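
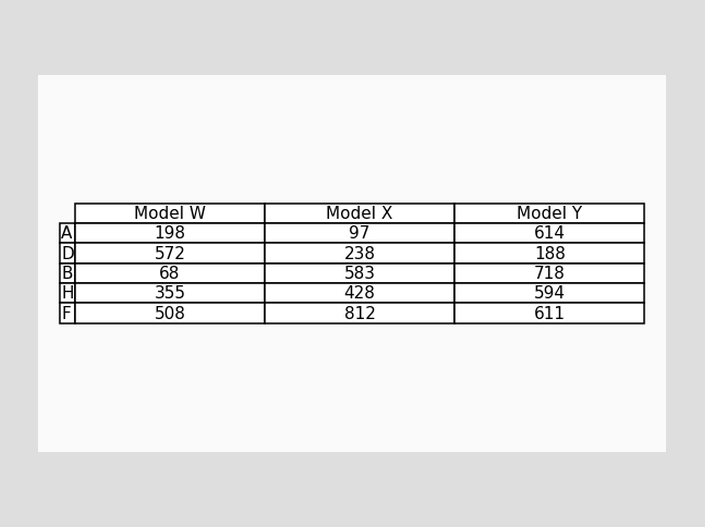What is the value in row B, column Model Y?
The (B, Model Y) cell reads 718.

718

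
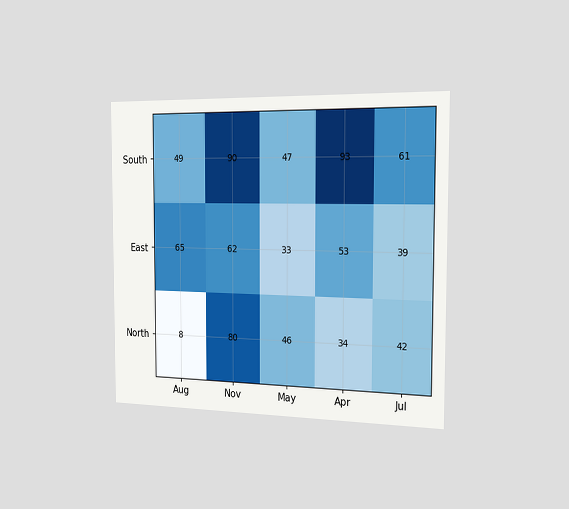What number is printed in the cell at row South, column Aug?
The chart is viewed slightly from the right. The (South, Aug) cell reads 49.

49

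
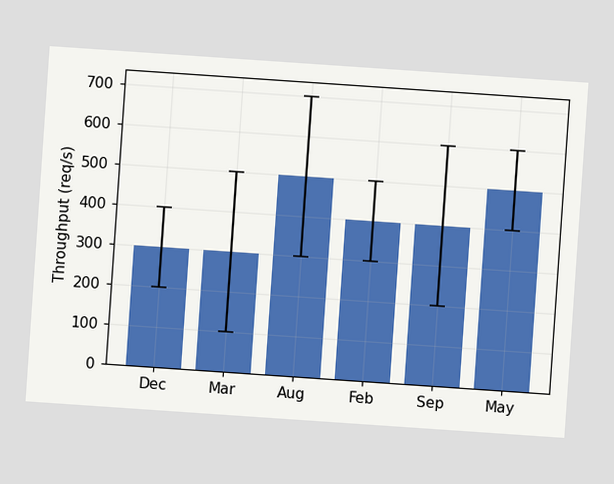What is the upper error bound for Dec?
400req/s

The chart is tilted about 4° clockwise. The Dec bar's upper whisker reaches 400req/s.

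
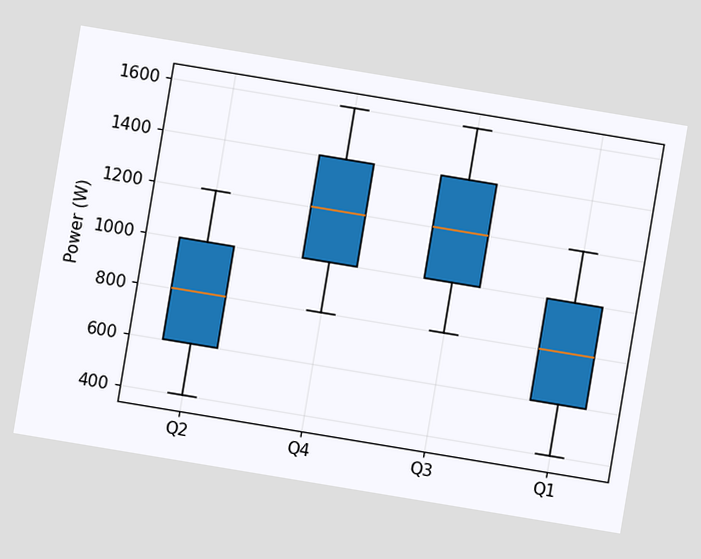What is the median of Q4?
The chart is tilted about 9° clockwise. The median line in the Q4 box sits at 1200W.

1200W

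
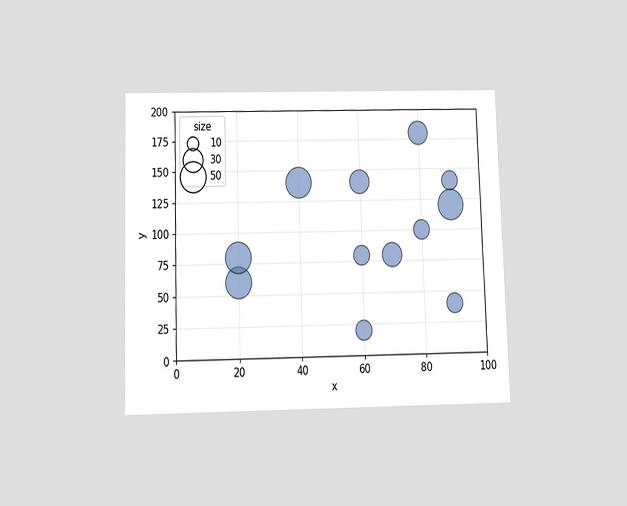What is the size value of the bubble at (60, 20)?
The chart is viewed slightly from below. Matching the bubble at (60, 20) against the size legend gives 20.

20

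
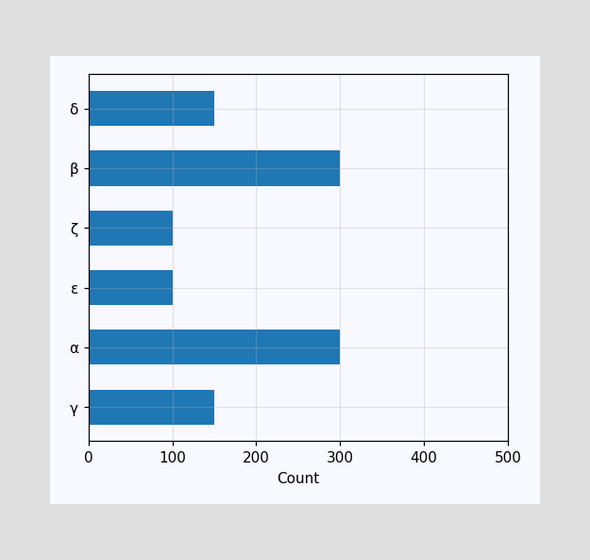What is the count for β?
Reading along the chart's x-axis, the β bar reaches 300.

300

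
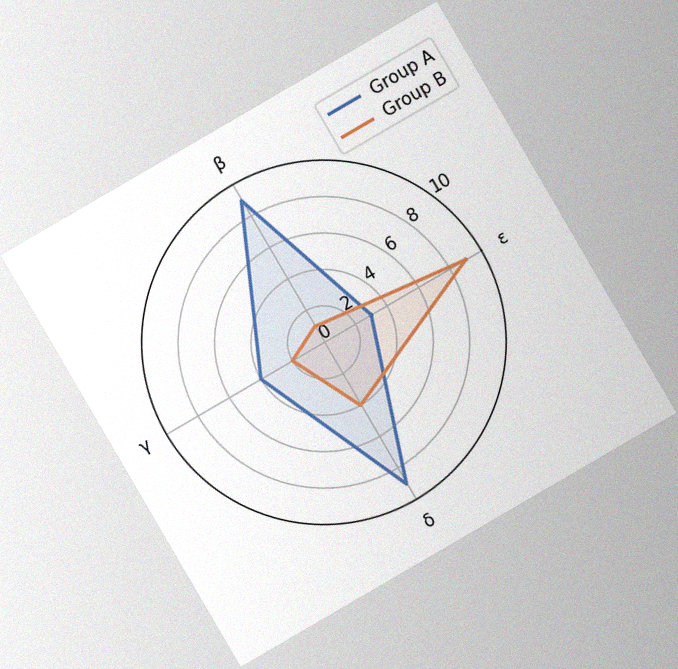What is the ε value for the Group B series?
9

The chart is tilted about 30° counter-clockwise, with some photo noise. On the ε axis, Group B reaches 9.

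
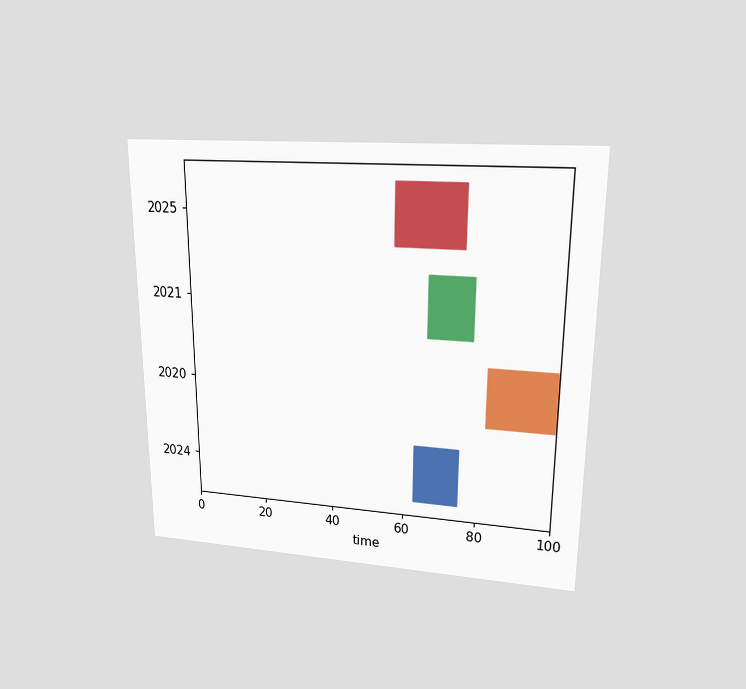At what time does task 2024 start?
63

The chart is viewed at a slight angle. The 2024 bar begins at t=63.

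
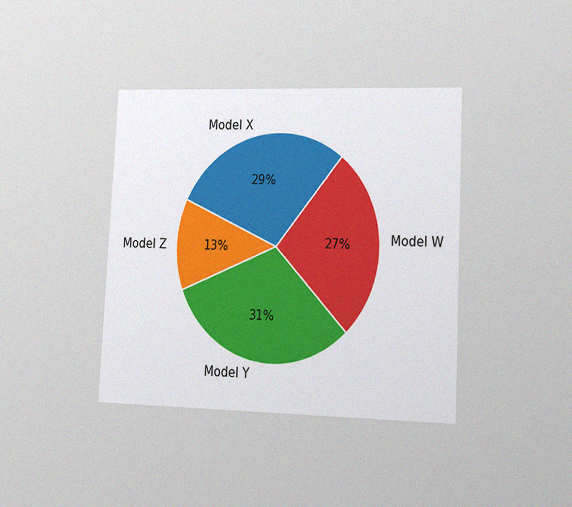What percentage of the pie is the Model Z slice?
13%

The chart is tilted about 3° clockwise and viewed slightly from the right, with some photo noise. The Model Z slice takes up 13% of the pie.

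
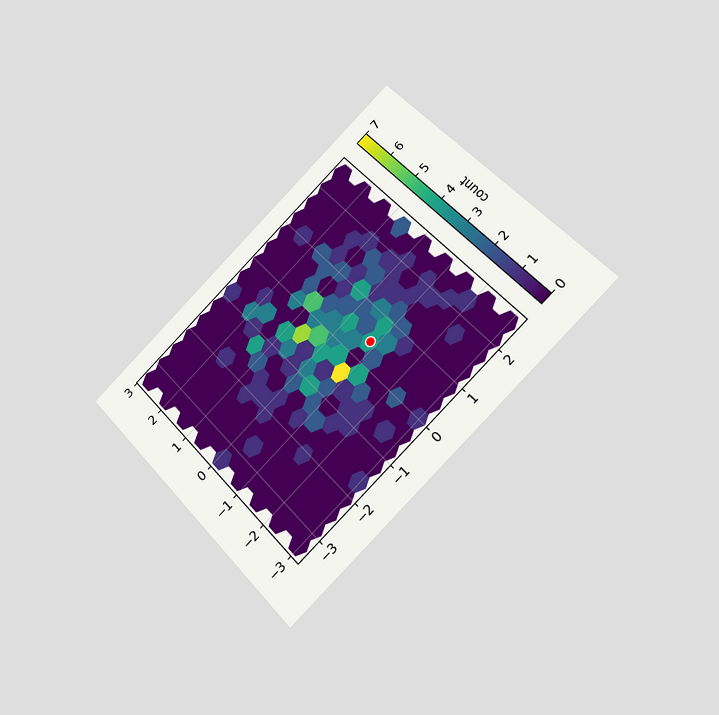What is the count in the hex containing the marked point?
The chart is tilted about 43° counter-clockwise and viewed at a slight angle. The marked hex reads 4 on the colorbar.

4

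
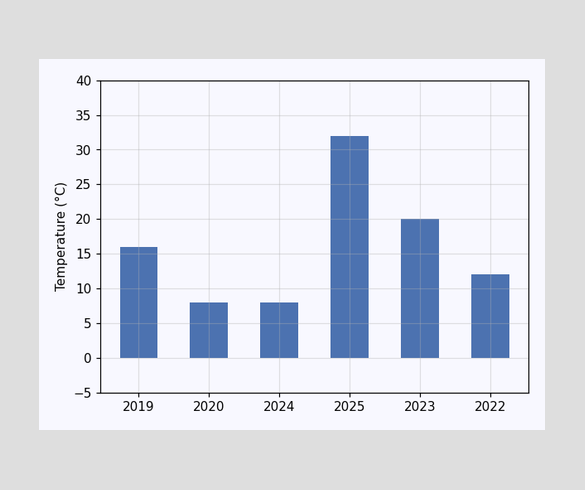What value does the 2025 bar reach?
32°C

Reading along the chart's y-axis, the 2025 bar reaches 32°C.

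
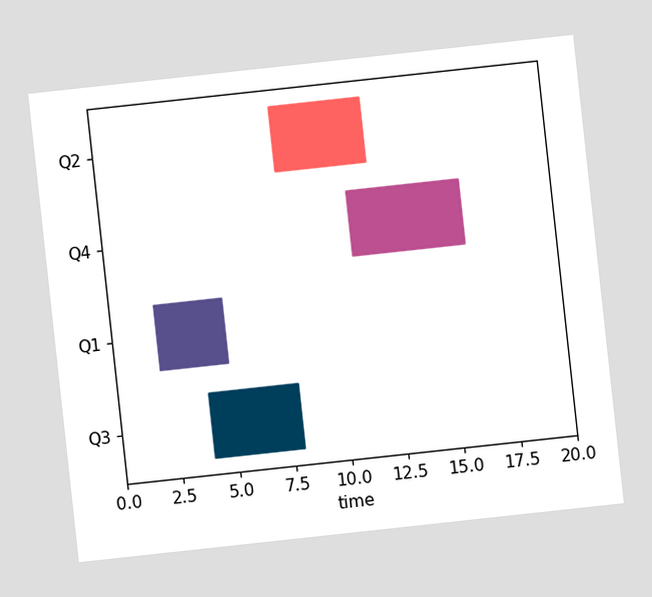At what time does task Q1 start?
2

The chart is tilted about 6° counter-clockwise. The Q1 bar begins at t=2.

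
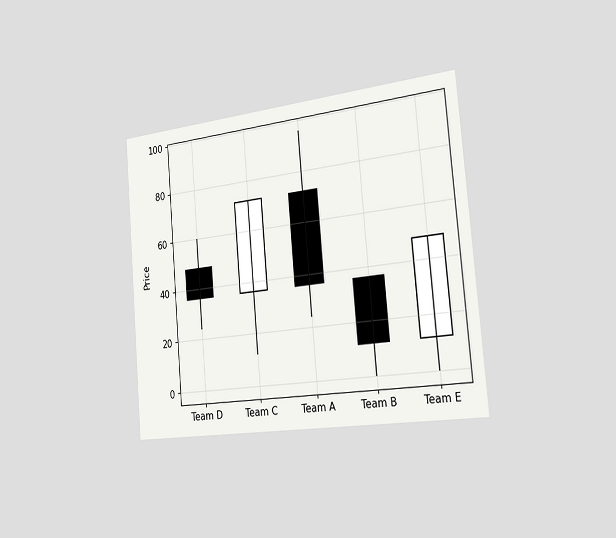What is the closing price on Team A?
The chart is tilted about 5° counter-clockwise and viewed slightly from the right. The Team A candle closes at 36.

36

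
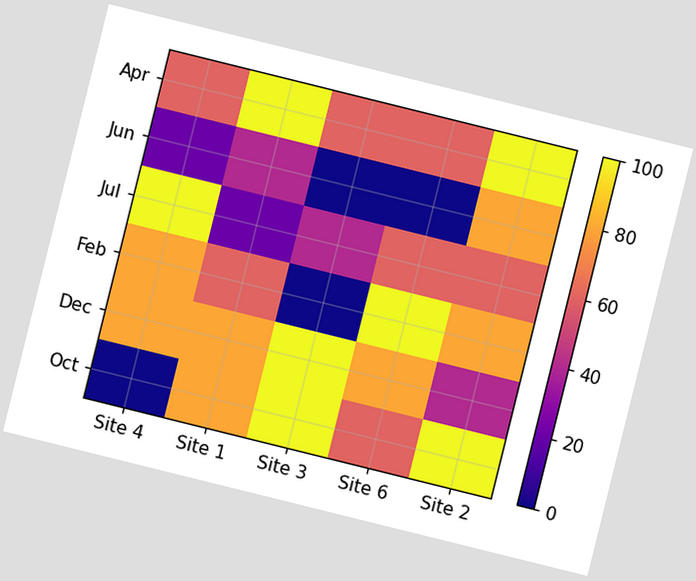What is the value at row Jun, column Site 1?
40

The chart is tilted about 14° clockwise. Matching cell (Jun, Site 1) against the colorbar gives 40.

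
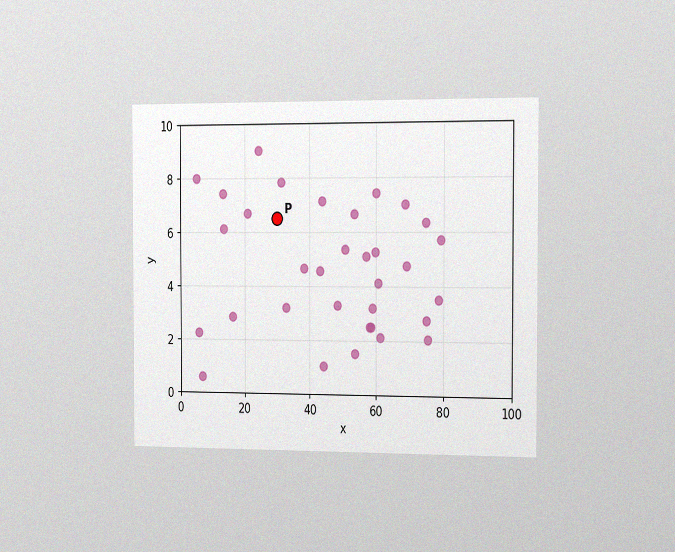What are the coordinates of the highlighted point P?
(30, 6.5)

The chart is viewed slightly from the right, with some photo noise. Following the gridlines from P to each axis, P sits at (30, 6.5).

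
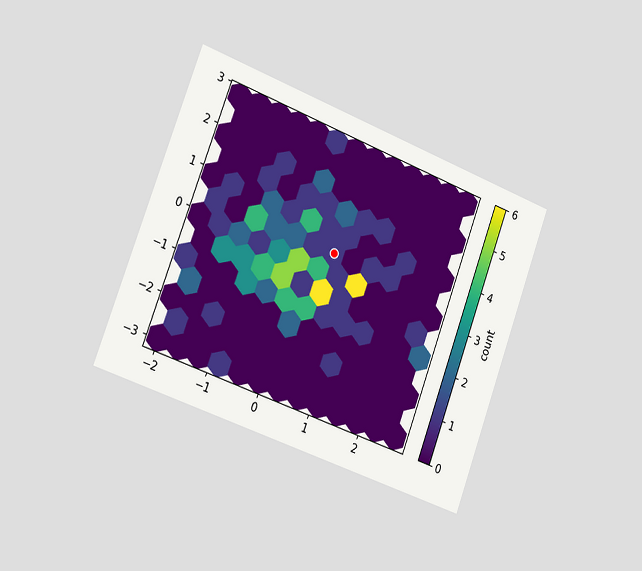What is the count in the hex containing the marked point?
1

The chart is tilted about 20° clockwise and viewed slightly from the left. The marked hex reads 1 on the colorbar.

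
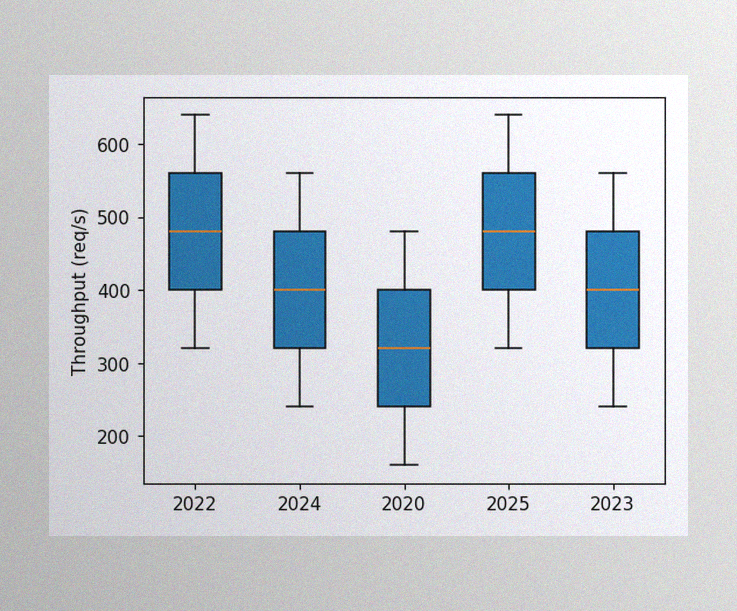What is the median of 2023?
The image has some photo noise and uneven lighting. The median line in the 2023 box sits at 400req/s.

400req/s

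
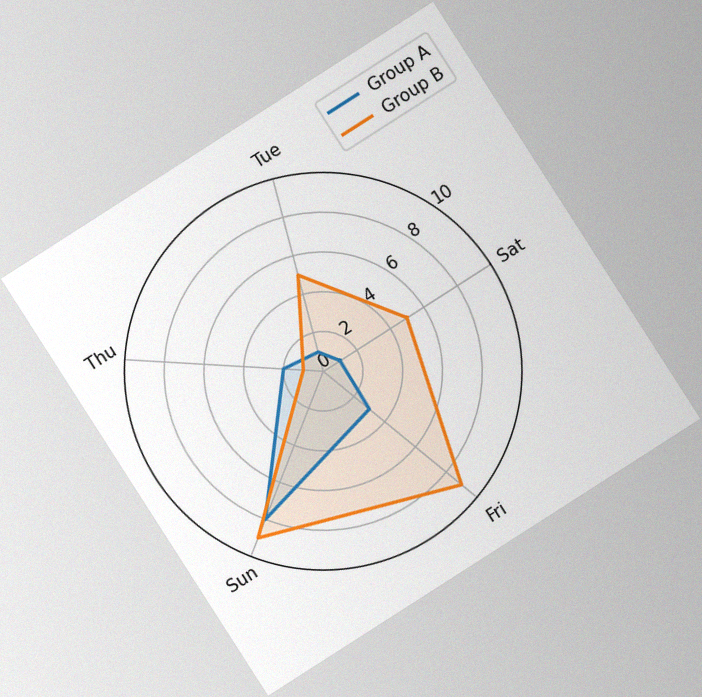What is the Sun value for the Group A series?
The chart is tilted about 33° counter-clockwise, with some photo noise. On the Sun axis, Group A reaches 8.

8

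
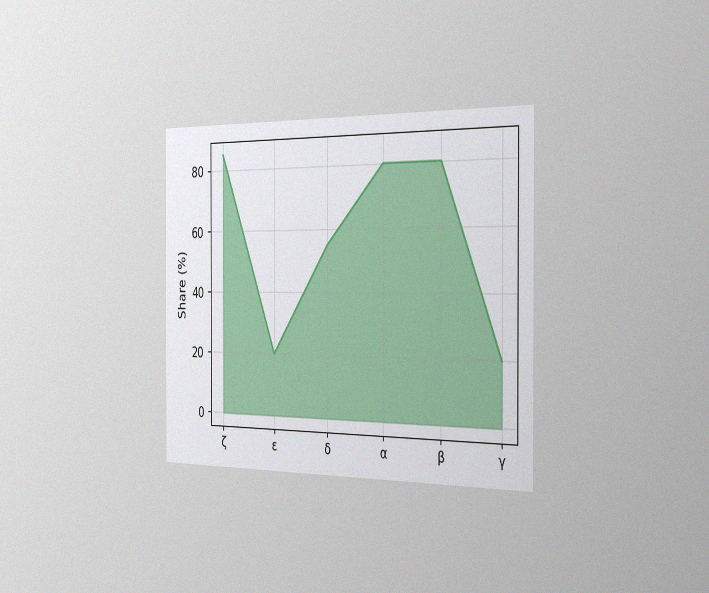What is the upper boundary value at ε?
The chart is viewed slightly from the right, with some photo noise. At ε the upper boundary is at 20%.

20%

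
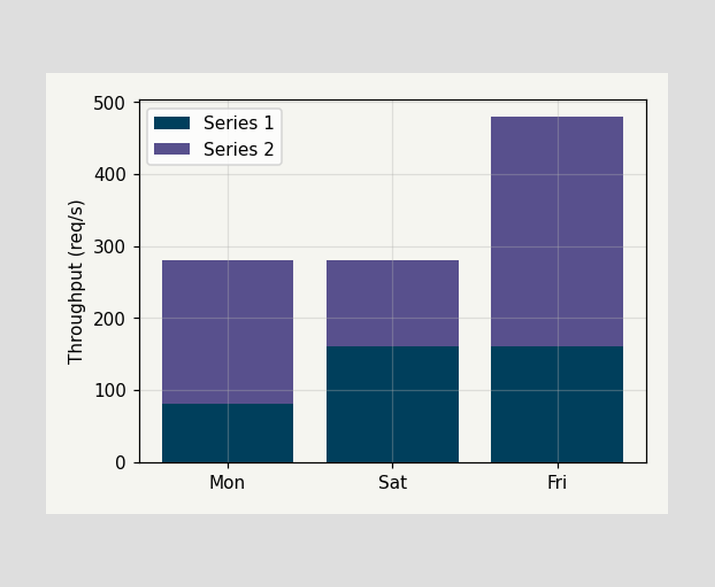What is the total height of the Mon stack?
The Mon stack's top reaches 280req/s on the y-axis.

280req/s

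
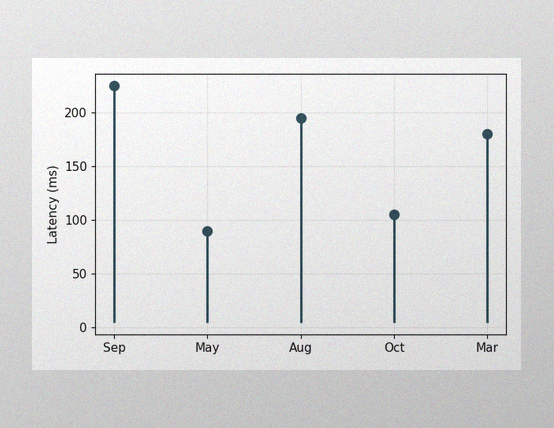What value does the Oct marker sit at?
The image has some photo noise and uneven lighting. The Oct marker sits at 105ms.

105ms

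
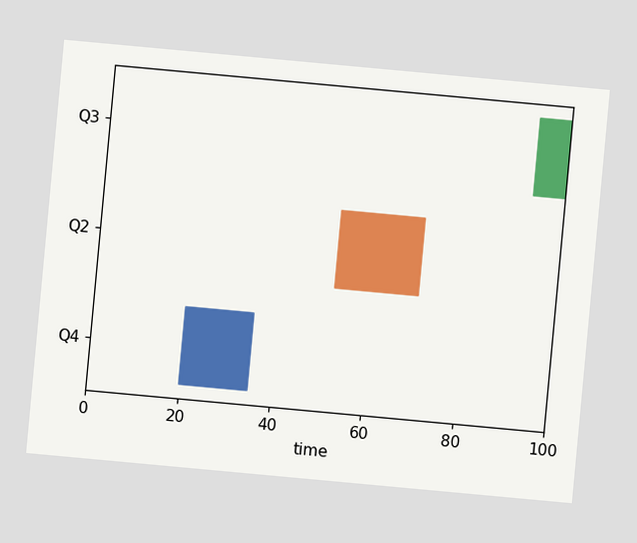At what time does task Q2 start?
52

The chart is tilted about 5° clockwise. The Q2 bar begins at t=52.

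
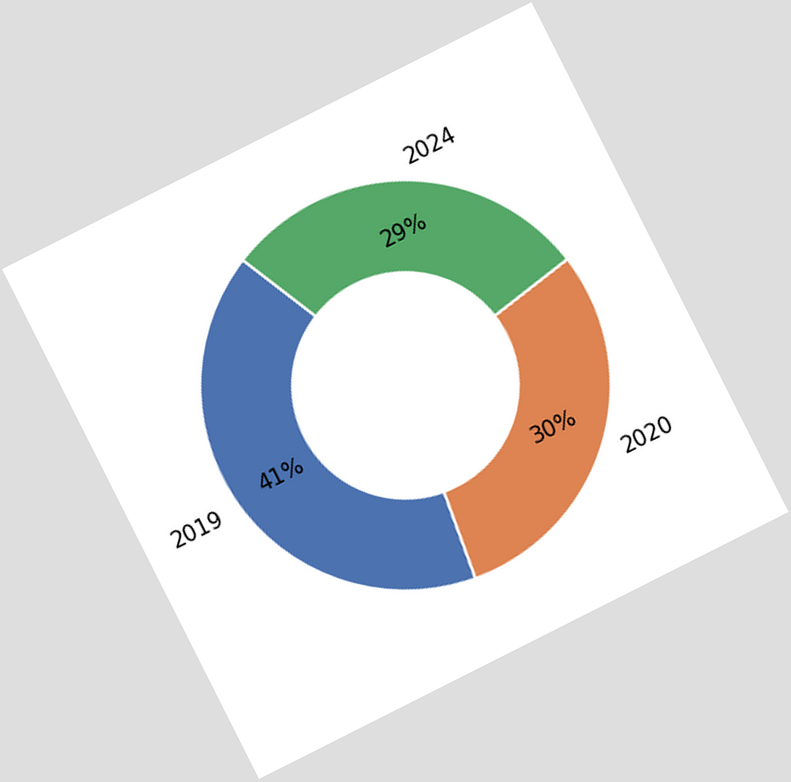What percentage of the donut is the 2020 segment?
The chart is tilted about 27° counter-clockwise. The 2020 segment takes up 30% of the ring.

30%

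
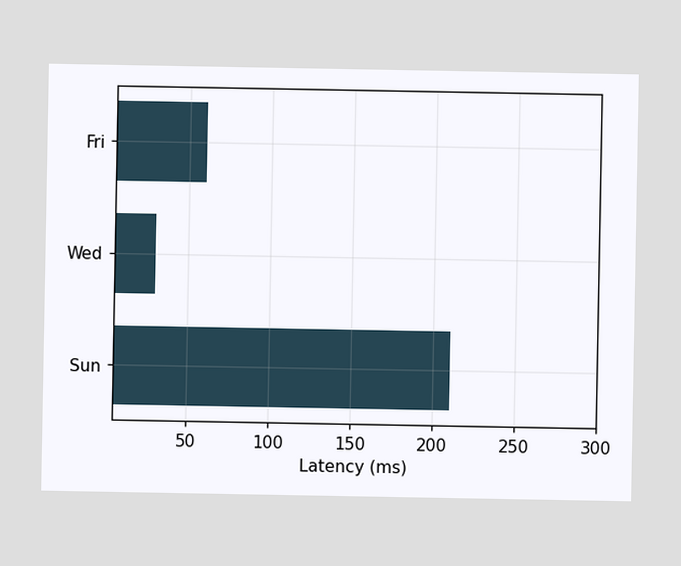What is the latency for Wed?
Reading along the chart's x-axis, the Wed bar reaches 30ms.

30ms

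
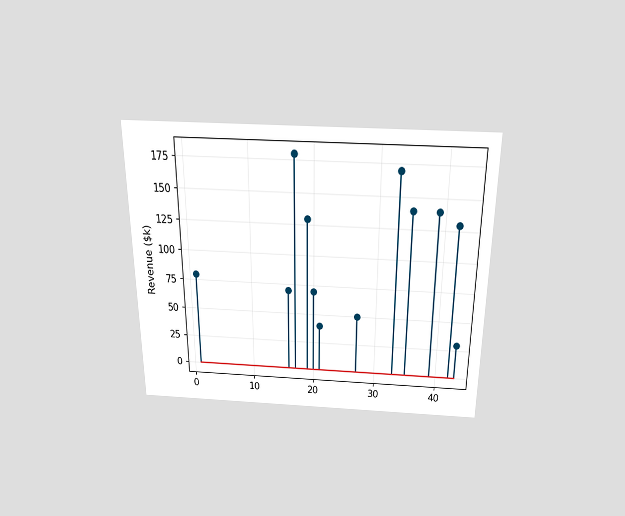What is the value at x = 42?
$130k

The chart is viewed slightly from above. The stem at x=42 reaches $130k.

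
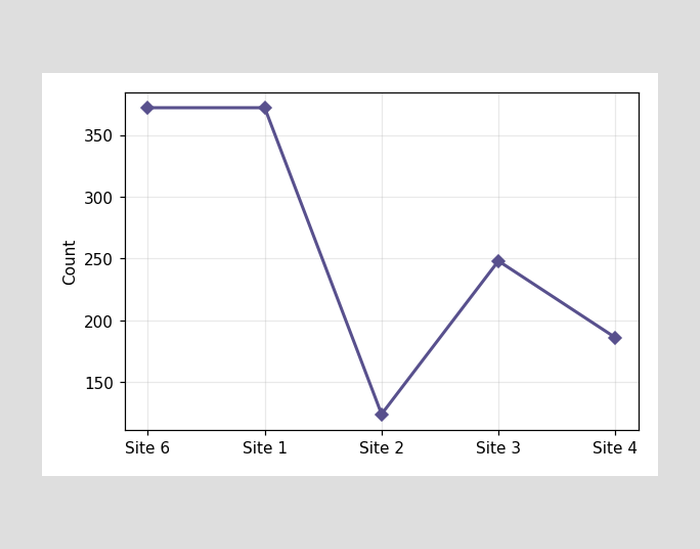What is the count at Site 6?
At Site 6, the line is at 372.

372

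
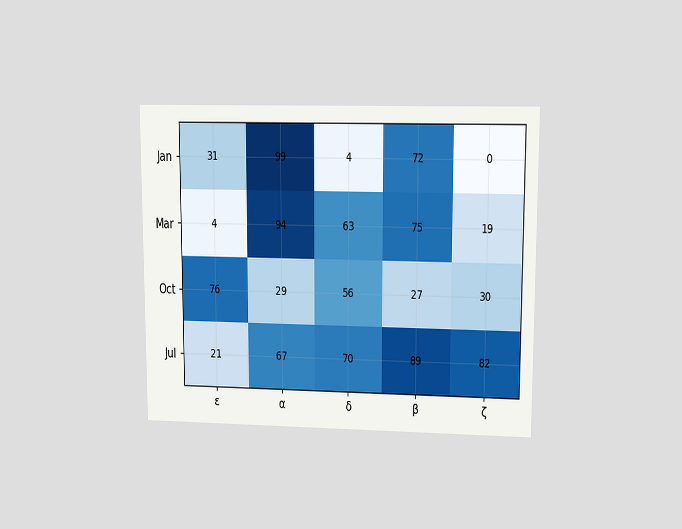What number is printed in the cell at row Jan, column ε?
31

The chart is viewed at a slight angle. The (Jan, ε) cell reads 31.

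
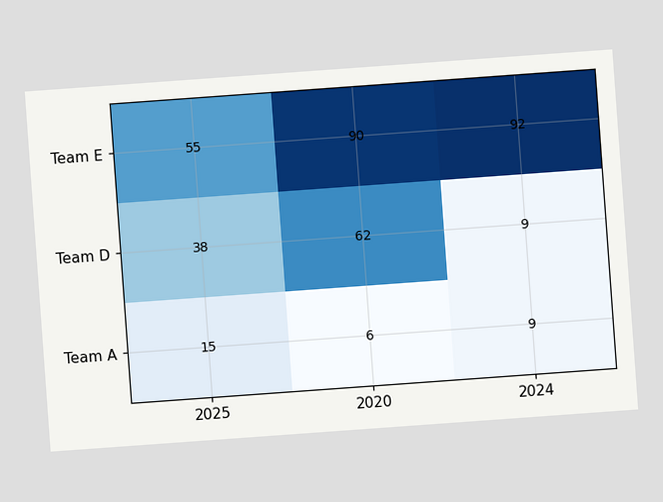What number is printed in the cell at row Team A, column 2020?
The chart is tilted about 4° counter-clockwise. The (Team A, 2020) cell reads 6.

6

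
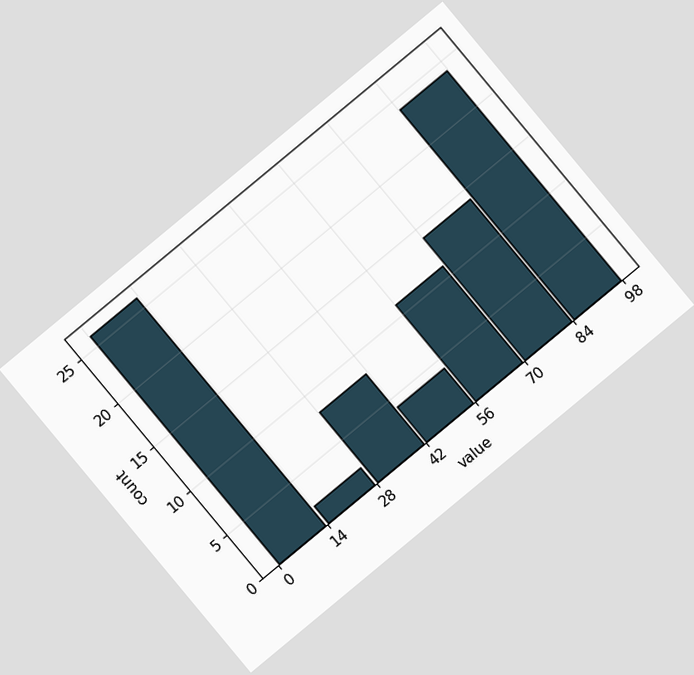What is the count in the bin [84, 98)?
24

The chart is tilted about 40° counter-clockwise. The [84, 98) bin has height 24.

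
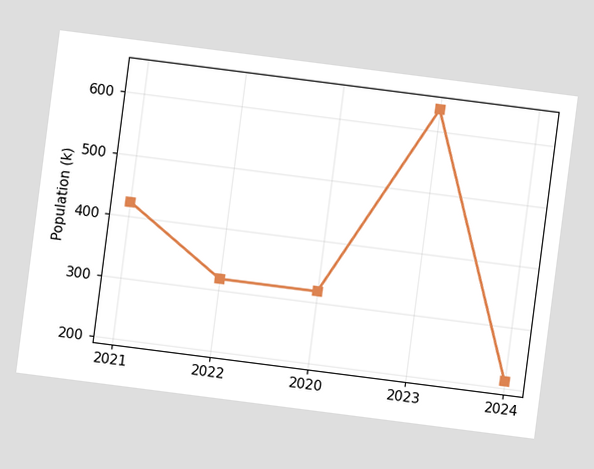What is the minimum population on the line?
212k

The chart is tilted about 7° clockwise. The lowest point is at 2024, and reading across to the y-axis gives 212k.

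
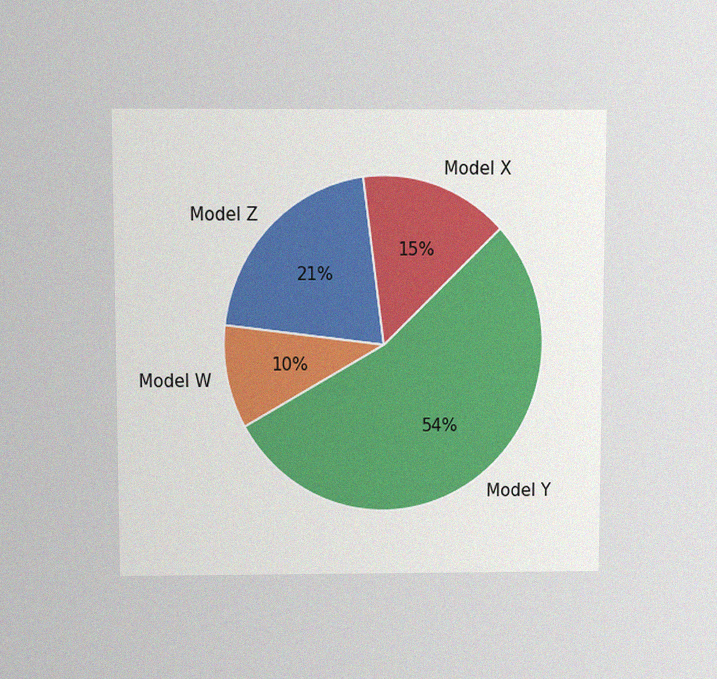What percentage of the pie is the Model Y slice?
The chart is viewed slightly from above, with some photo noise. The Model Y slice takes up 54% of the pie.

54%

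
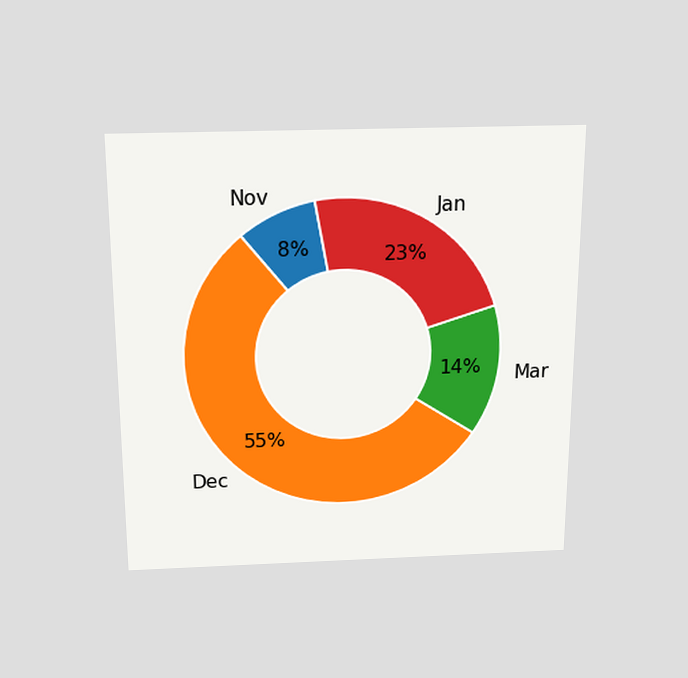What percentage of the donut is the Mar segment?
14%

The chart is viewed slightly from above. The Mar segment takes up 14% of the ring.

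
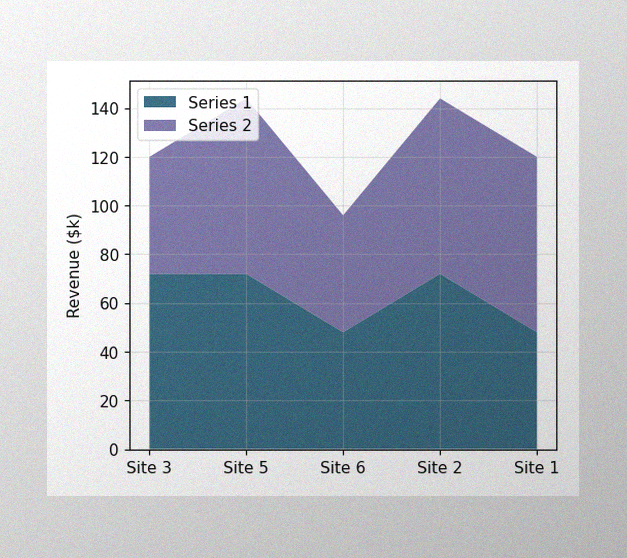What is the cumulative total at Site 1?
$120k

The image has some photo noise and uneven lighting. The stacked total at Site 1 reaches $120k.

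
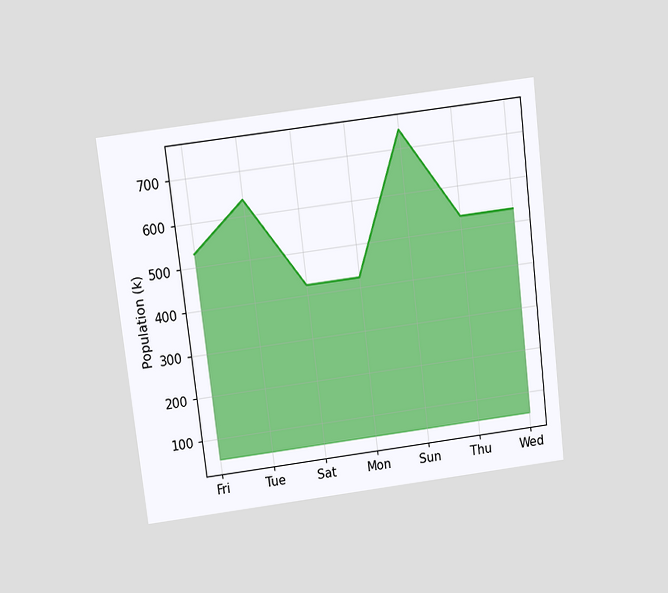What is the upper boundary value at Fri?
530k

The chart is tilted about 7° counter-clockwise and viewed slightly from above. At Fri the upper boundary is at 530k.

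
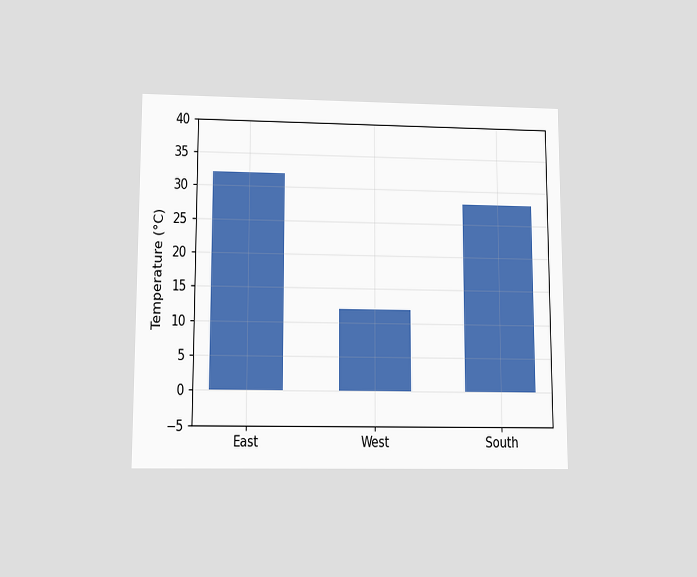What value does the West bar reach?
12°C

The chart is viewed slightly from below. Reading along the chart's y-axis, the West bar reaches 12°C.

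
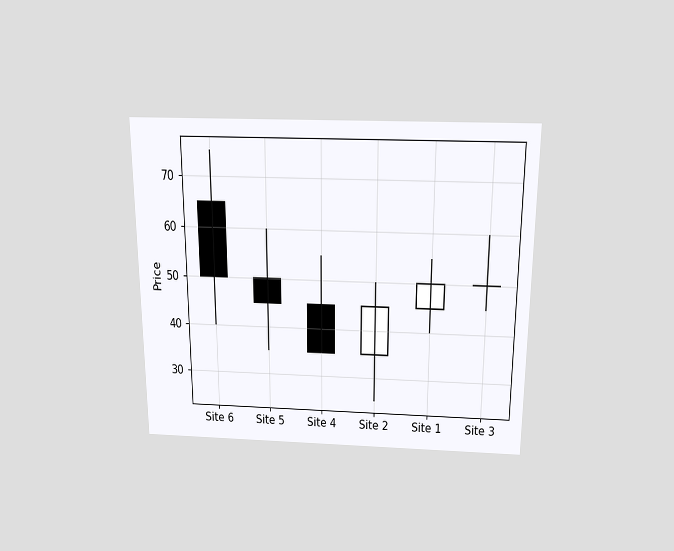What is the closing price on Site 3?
The chart is viewed slightly from above. The Site 3 candle closes at 50.

50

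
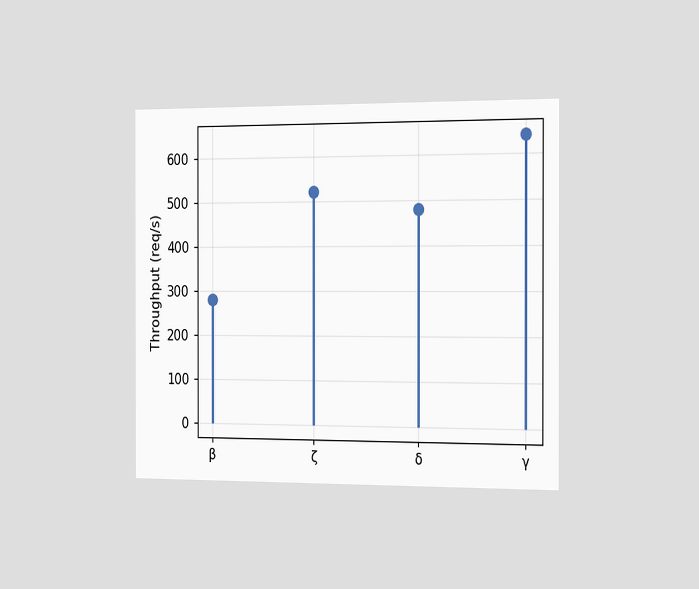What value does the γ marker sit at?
The chart is viewed slightly from the right. The γ marker sits at 640req/s.

640req/s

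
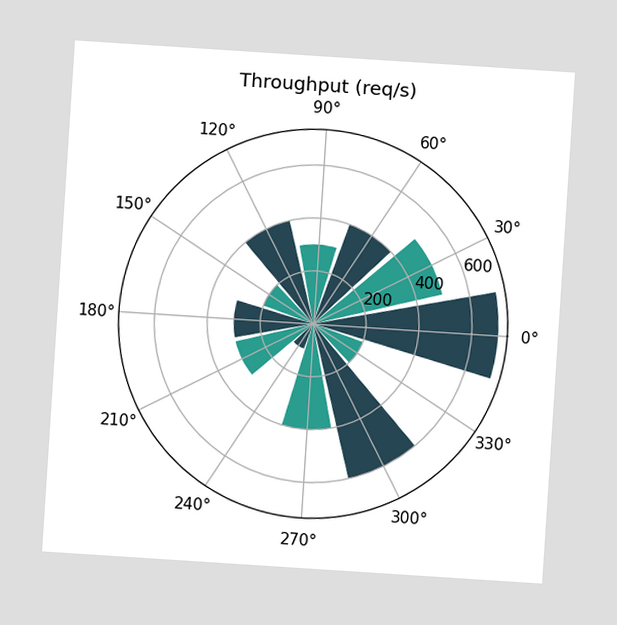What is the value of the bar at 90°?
300req/s

The chart is tilted about 4° clockwise. The bar at 90° reaches 300req/s on the radial axis.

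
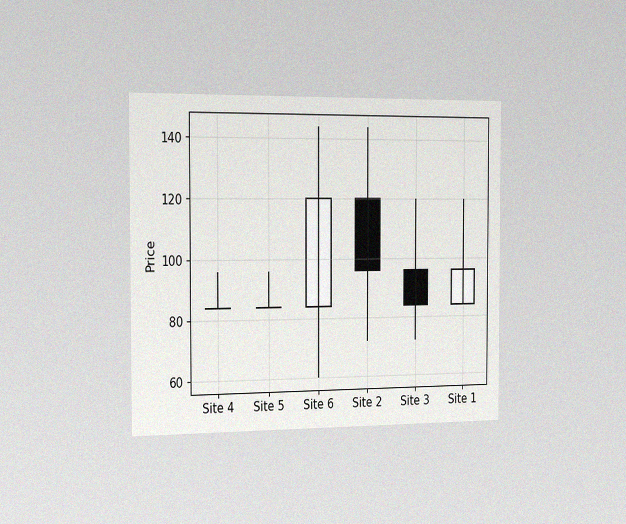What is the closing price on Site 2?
96

The chart is viewed slightly from the left, with some photo noise. The Site 2 candle closes at 96.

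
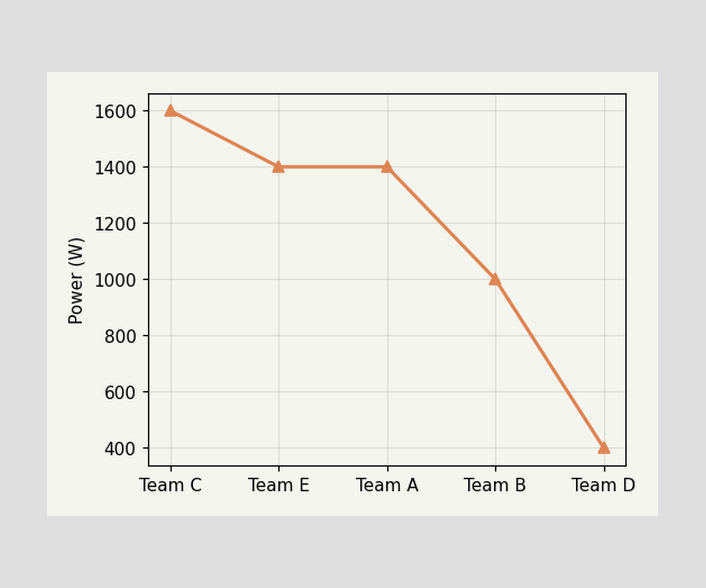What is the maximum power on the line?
The highest point is at Team C, and reading across to the y-axis gives 1600W.

1600W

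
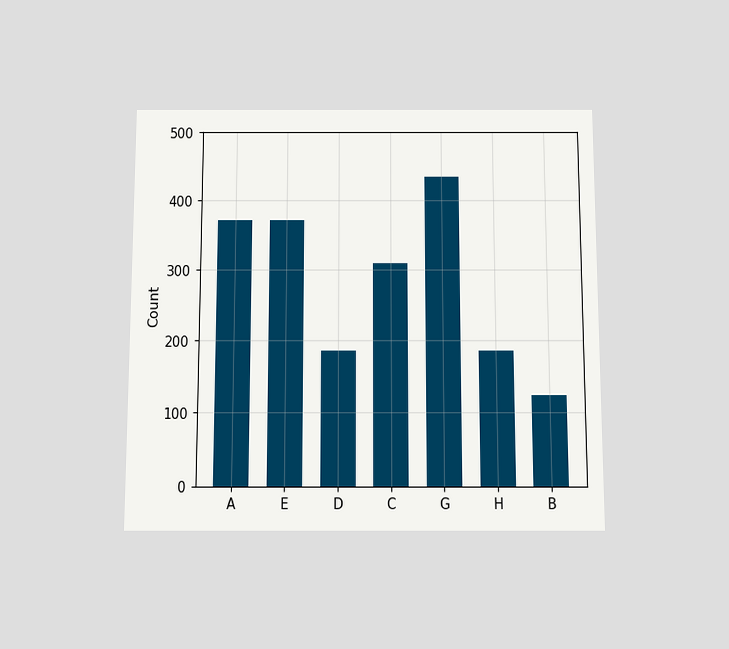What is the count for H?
The chart is viewed slightly from below. Reading along the chart's y-axis, the H bar reaches 186.

186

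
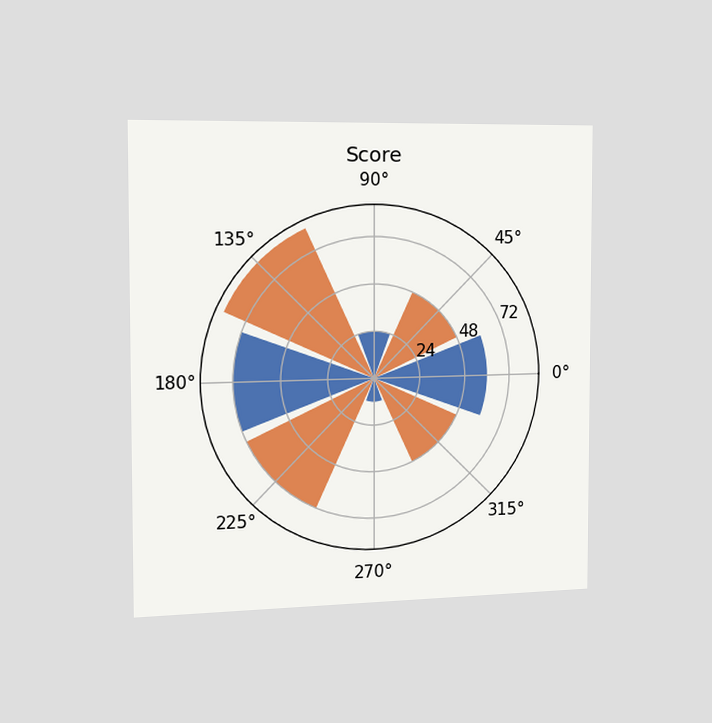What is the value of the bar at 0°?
60

The chart is viewed slightly from the left. The bar at 0° reaches 60 on the radial axis.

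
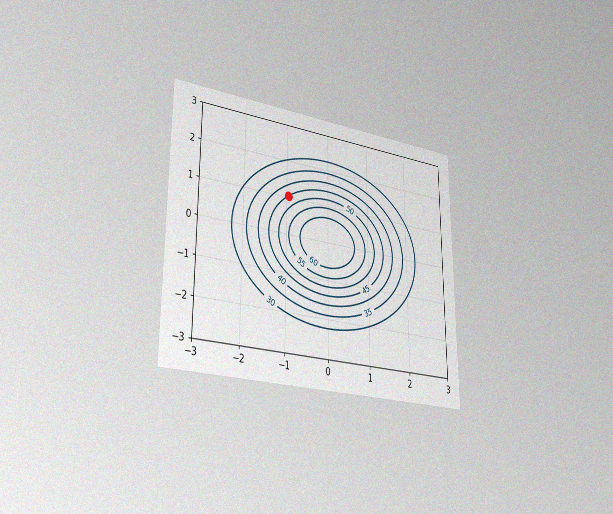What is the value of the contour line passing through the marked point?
45

The chart is viewed slightly from the left, with some photo noise. The marked point sits on the contour labelled 45.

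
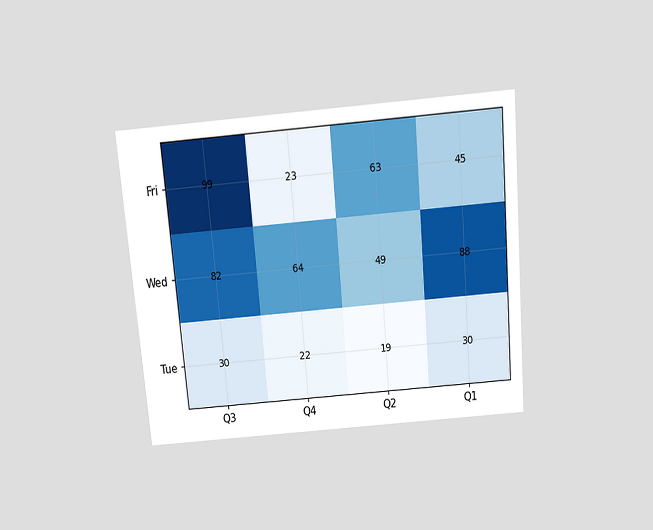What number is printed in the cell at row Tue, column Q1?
30

The chart is tilted about 5° counter-clockwise and viewed slightly from above. The (Tue, Q1) cell reads 30.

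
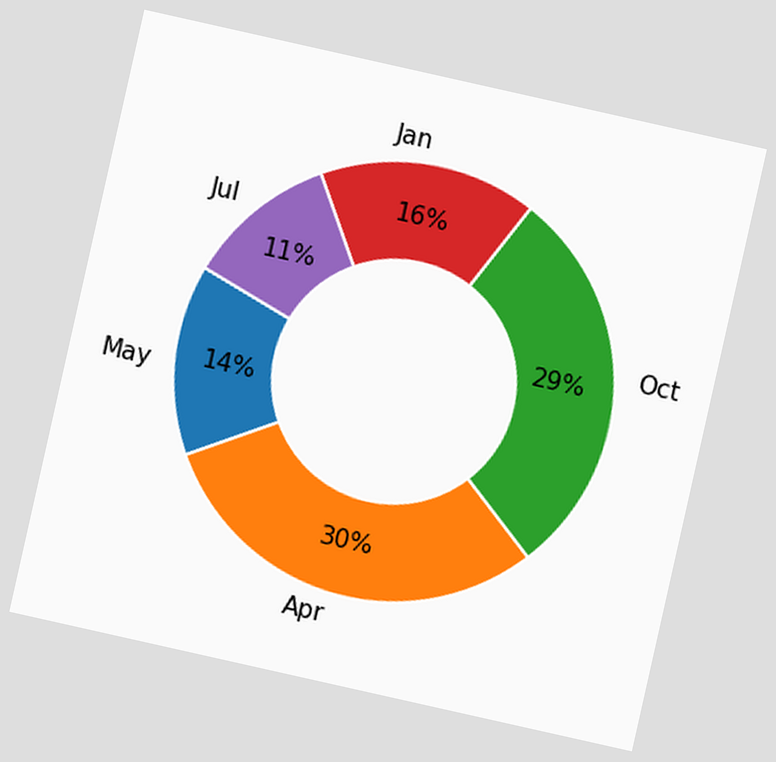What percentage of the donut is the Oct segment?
The chart is tilted about 13° clockwise. The Oct segment takes up 29% of the ring.

29%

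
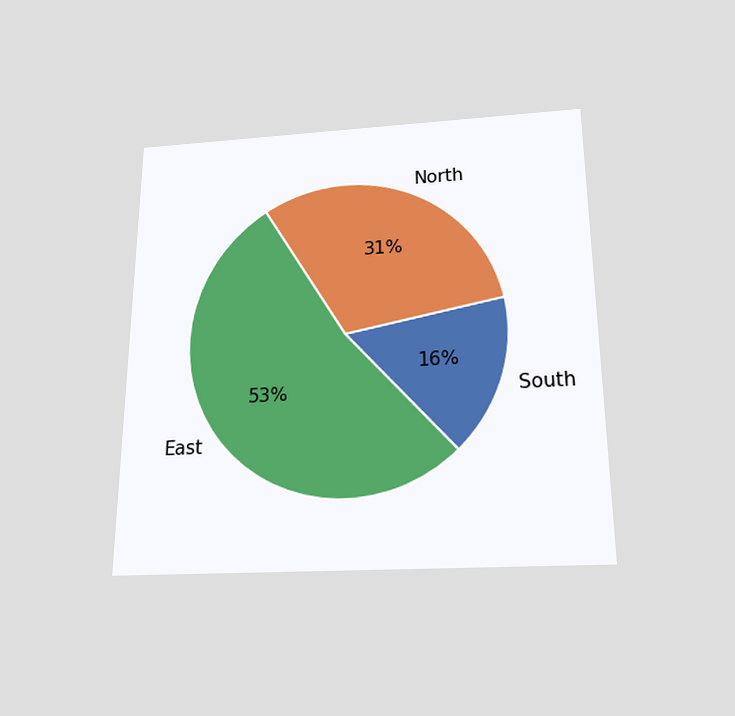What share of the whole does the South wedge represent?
16%

The chart is viewed slightly from below. The South slice takes up 16% of the pie.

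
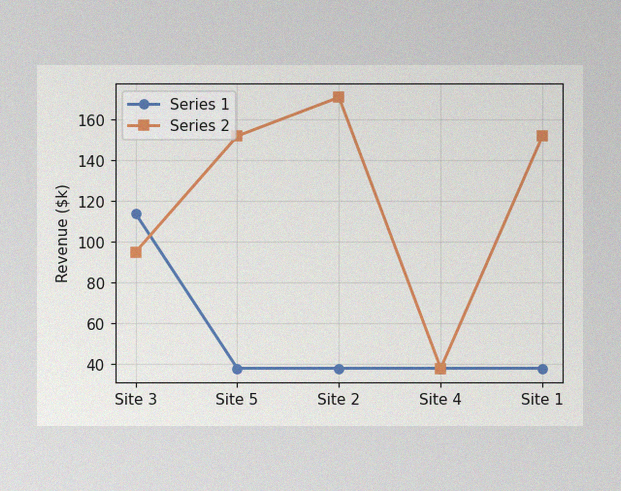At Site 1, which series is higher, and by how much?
Series 2, by $114k

The image has some photo noise and uneven lighting. At Site 1, Series 2 sits above the other line by $114k.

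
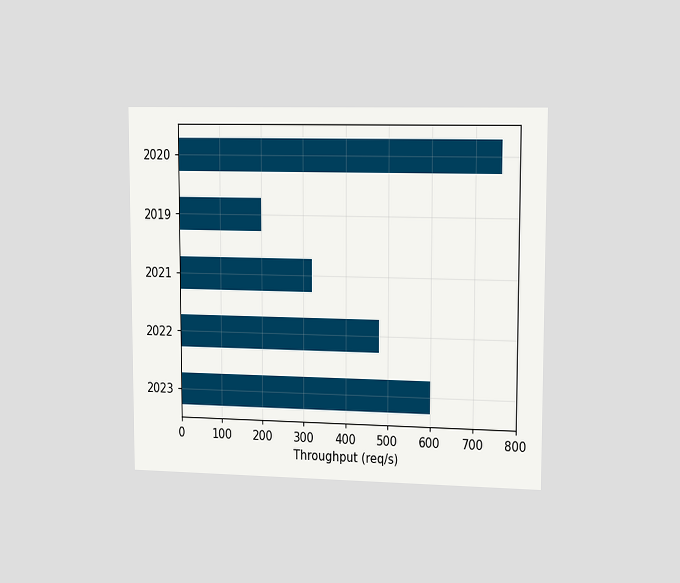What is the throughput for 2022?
480req/s

The chart is viewed slightly from the right. Reading along the chart's x-axis, the 2022 bar reaches 480req/s.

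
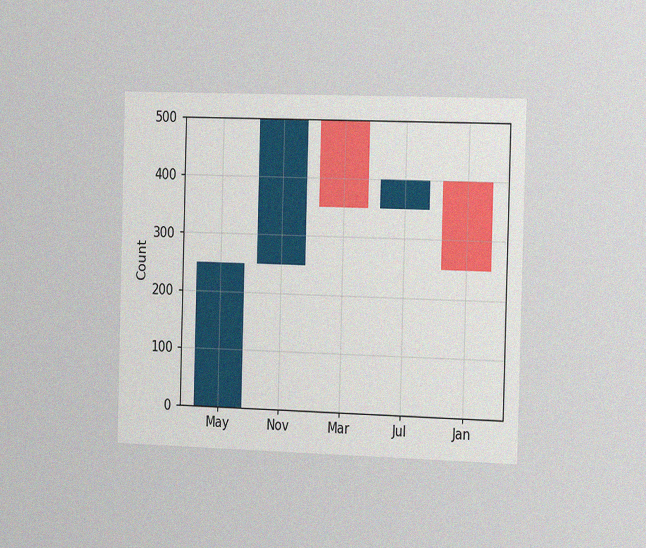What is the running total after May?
The chart is viewed slightly from the right, with some photo noise. After May the running total reaches 250.

250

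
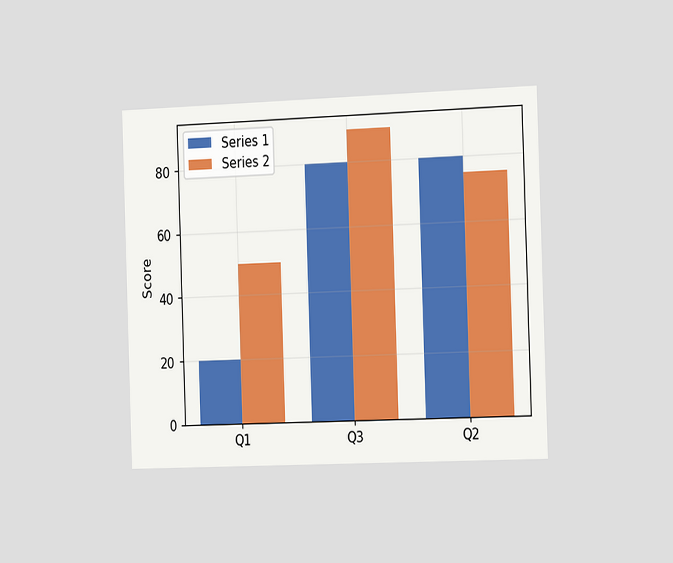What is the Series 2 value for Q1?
50

The chart is viewed slightly from the right. The Series 2 bar at Q1 reaches 50 on the y-axis.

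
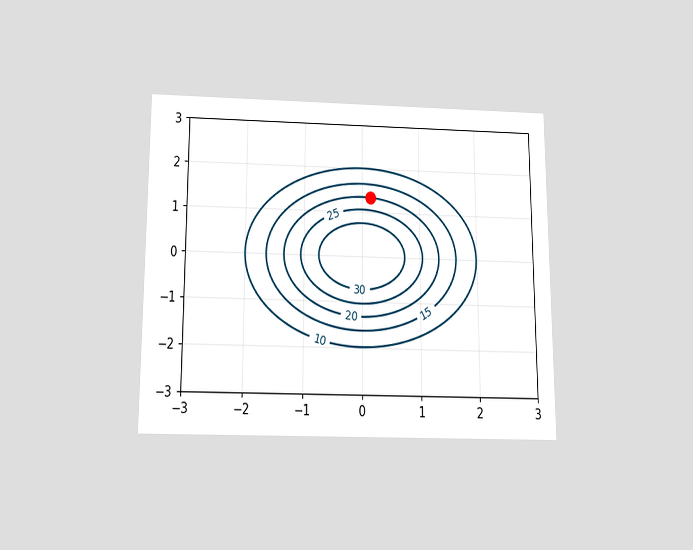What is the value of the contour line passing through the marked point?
20

The chart is viewed slightly from below. The marked point sits on the contour labelled 20.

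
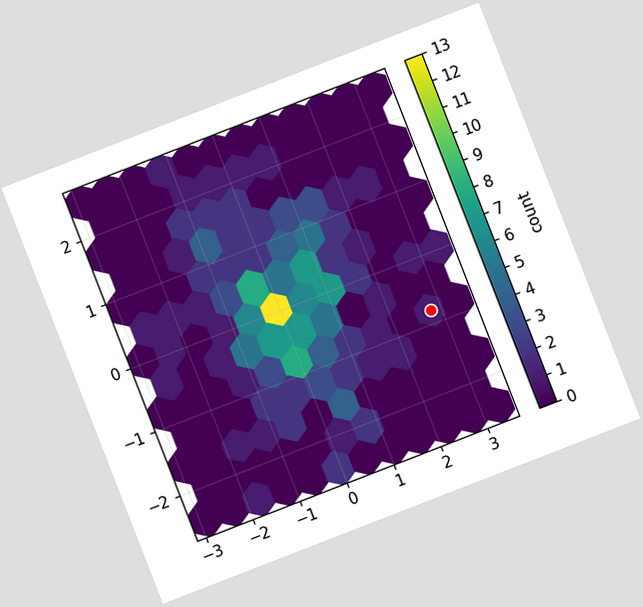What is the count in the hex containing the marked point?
1

The chart is tilted about 21° counter-clockwise. The marked hex reads 1 on the colorbar.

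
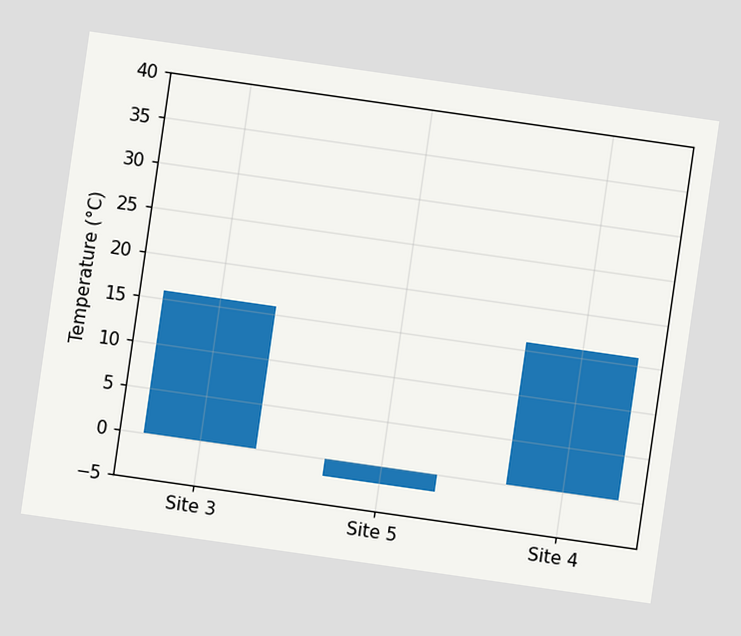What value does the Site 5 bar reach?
-2°C

The chart is tilted about 8° clockwise. Reading along the chart's y-axis, the Site 5 bar reaches -2°C.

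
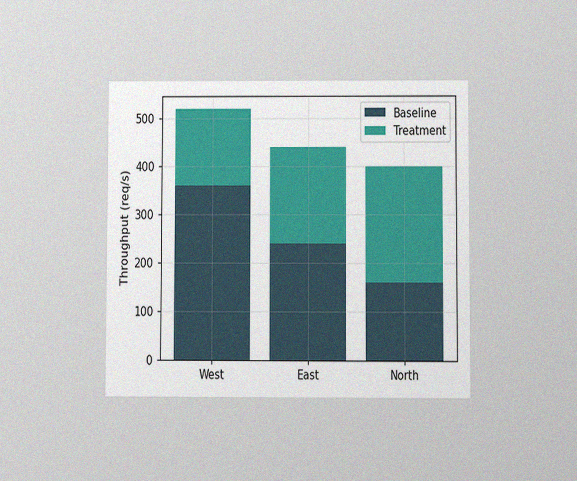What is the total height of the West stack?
520req/s

The chart is viewed at a slight angle, with some photo noise. The West stack's top reaches 520req/s on the y-axis.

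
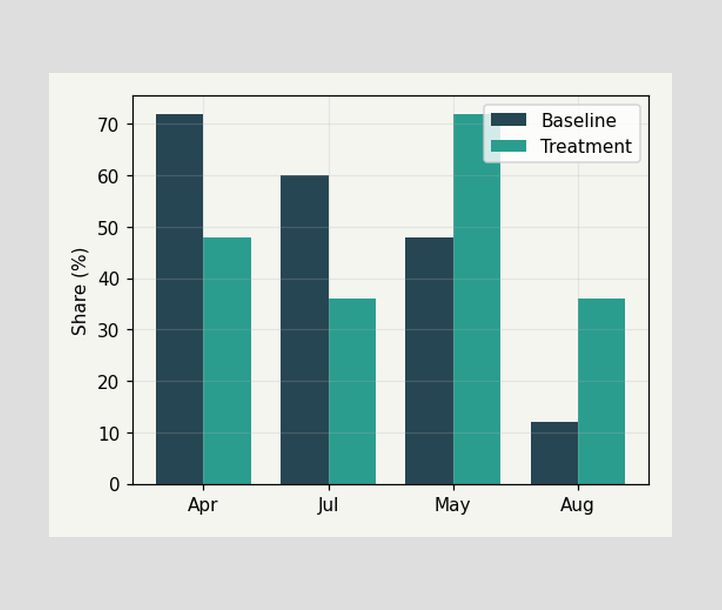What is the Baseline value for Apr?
72%

The Baseline bar at Apr reaches 72% on the y-axis.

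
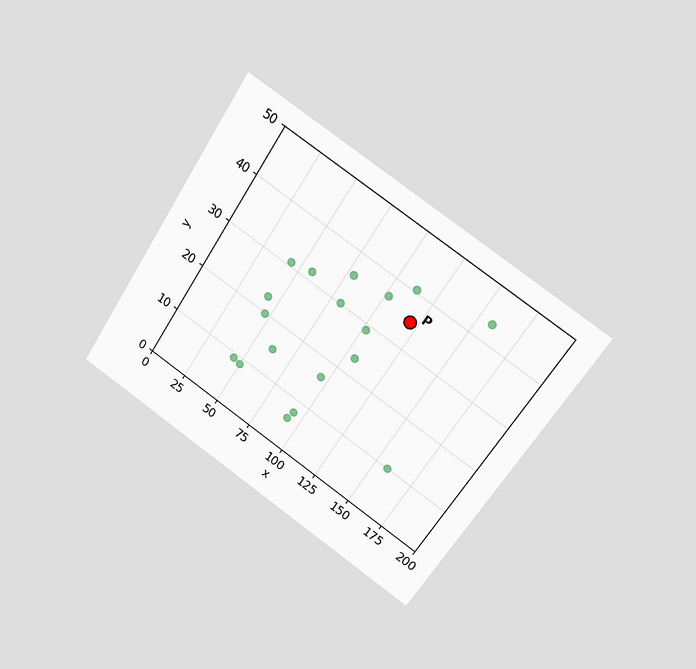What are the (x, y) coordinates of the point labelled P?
(120, 35)

The chart is tilted about 34° clockwise and viewed at a slight angle. Following the gridlines from P to each axis, P sits at (120, 35).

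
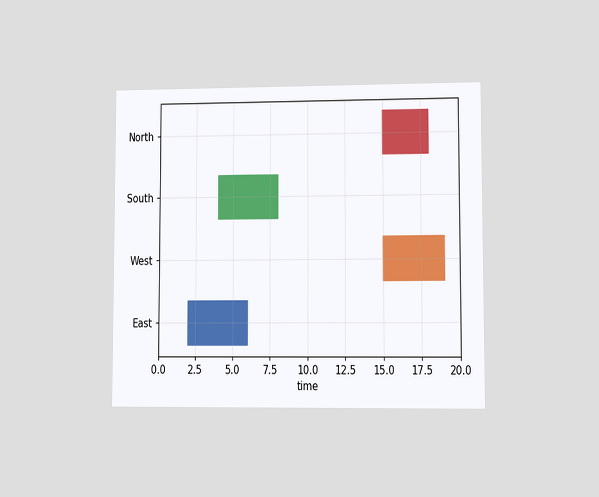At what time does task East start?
The chart is viewed at a slight angle. The East bar begins at t=2.

2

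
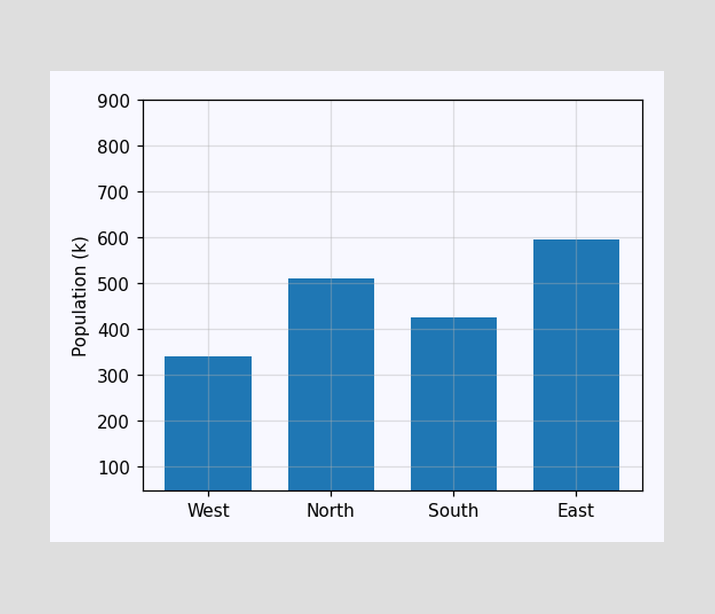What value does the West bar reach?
340k

Reading along the chart's y-axis, the West bar reaches 340k.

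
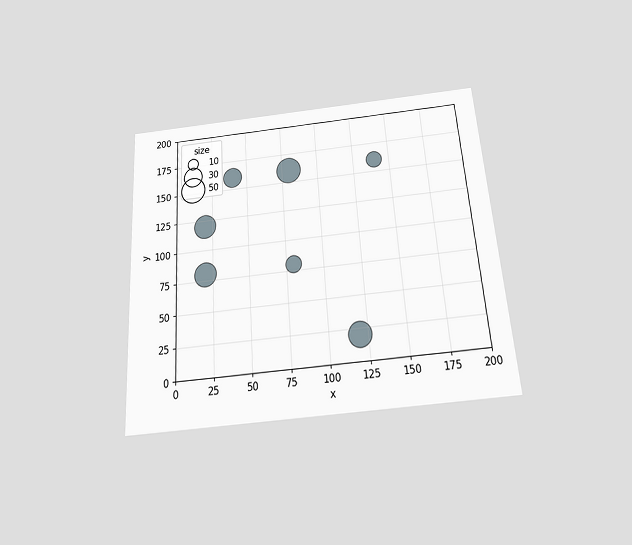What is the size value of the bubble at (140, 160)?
The chart is tilted about 4° counter-clockwise and viewed slightly from below. Matching the bubble at (140, 160) against the size legend gives 20.

20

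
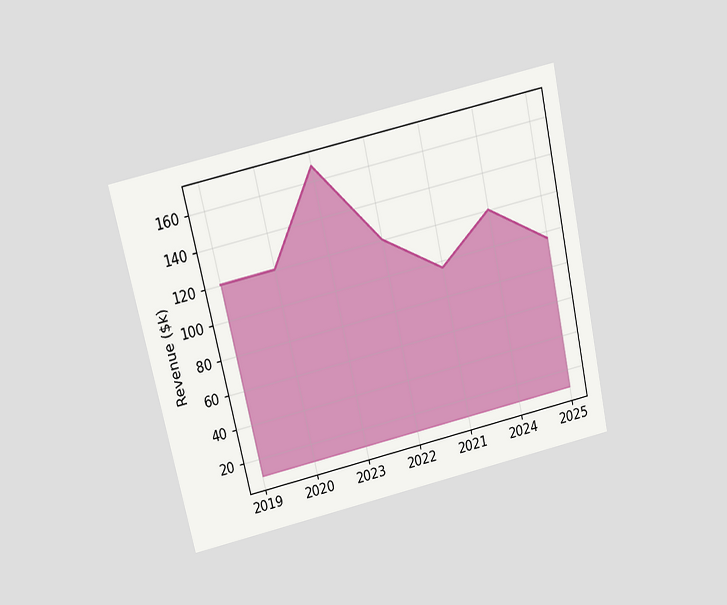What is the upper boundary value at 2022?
The chart is tilted about 13° counter-clockwise and viewed slightly from above. At 2022 the upper boundary is at $120k.

$120k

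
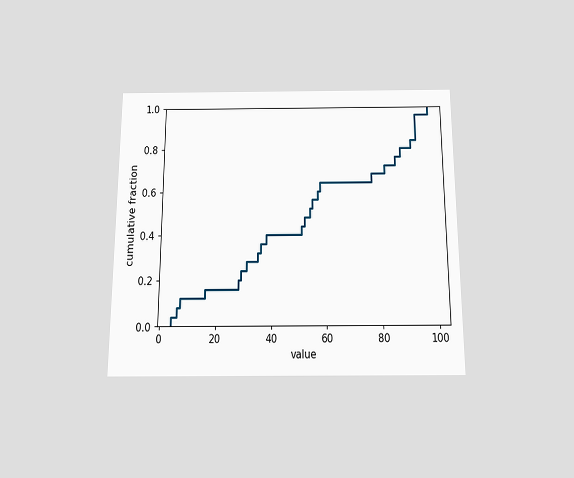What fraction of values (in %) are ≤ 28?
20%

The chart is viewed slightly from below. At x=28 the ECDF step is at 20%.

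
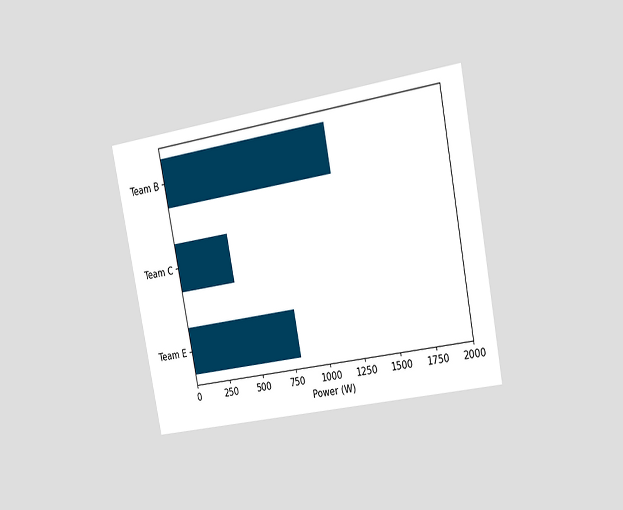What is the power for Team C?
The chart is tilted about 11° counter-clockwise and viewed slightly from the right. Reading along the chart's x-axis, the Team C bar reaches 400W.

400W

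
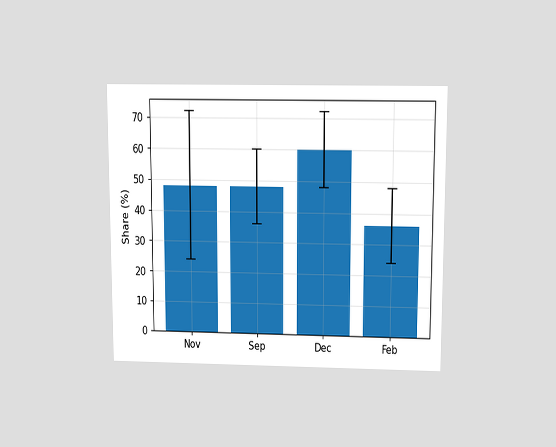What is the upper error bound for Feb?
48%

The chart is viewed slightly from above. The Feb bar's upper whisker reaches 48%.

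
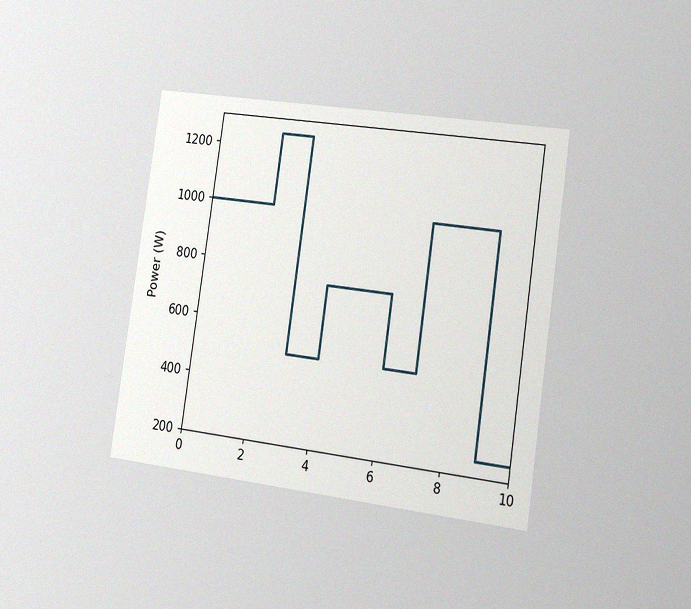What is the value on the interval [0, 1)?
The chart is tilted about 8° clockwise and viewed slightly from the right, with some photo noise. On [0, 1) the step sits at 1000W.

1000W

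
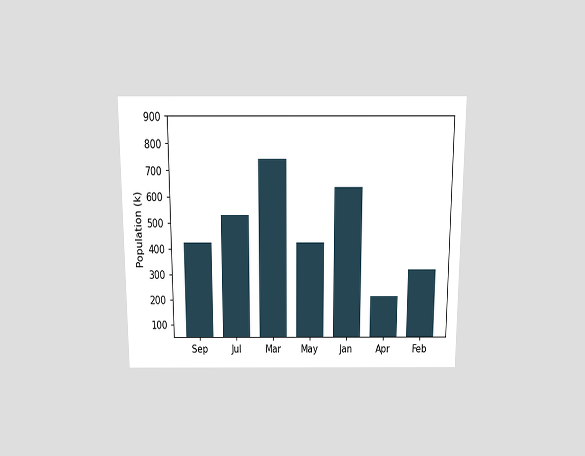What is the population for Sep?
424k

The chart is viewed slightly from above. Reading along the chart's y-axis, the Sep bar reaches 424k.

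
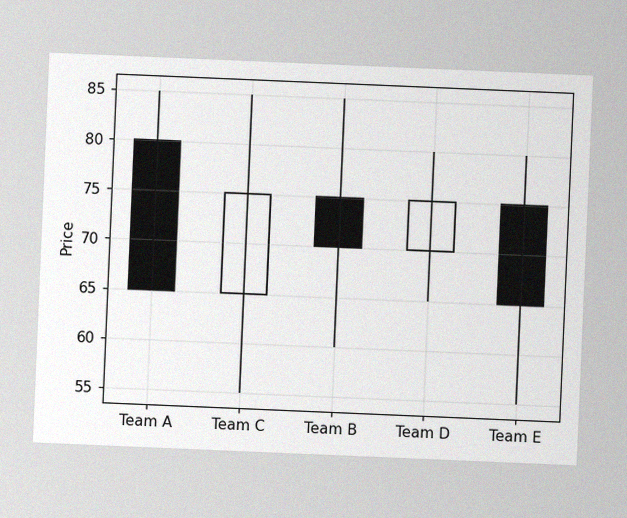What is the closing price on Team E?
The chart is tilted about 2° clockwise, with some photo noise. The Team E candle closes at 65.

65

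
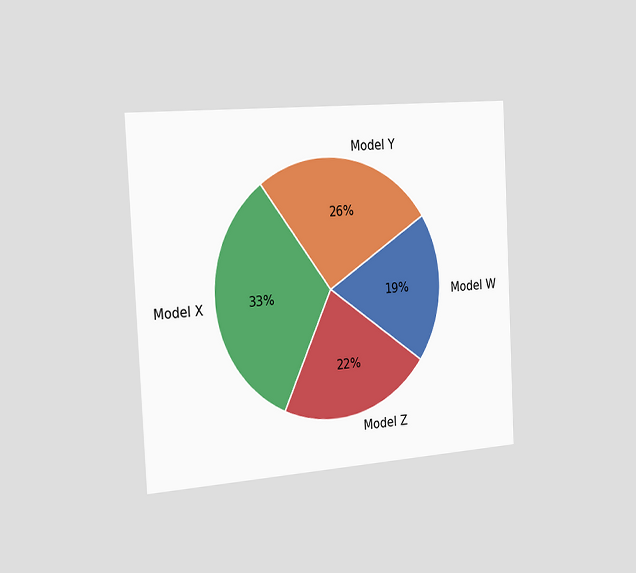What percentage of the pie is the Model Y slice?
The chart is tilted about 3° counter-clockwise and viewed slightly from the left. The Model Y slice takes up 26% of the pie.

26%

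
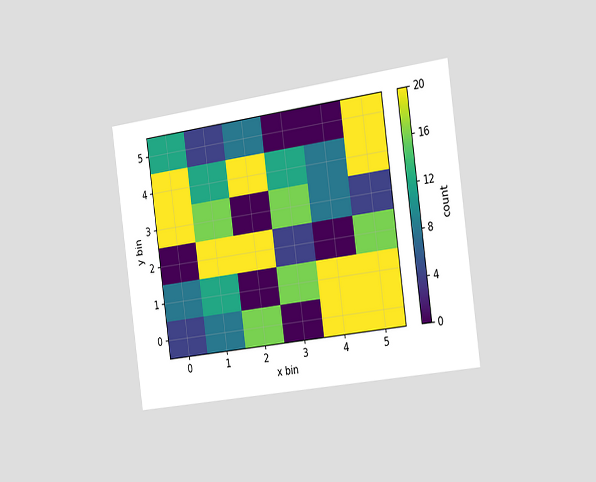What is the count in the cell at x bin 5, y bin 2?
The chart is tilted about 8° counter-clockwise and viewed slightly from the right. Matching the cell (5, 2) against the colorbar gives 16.

16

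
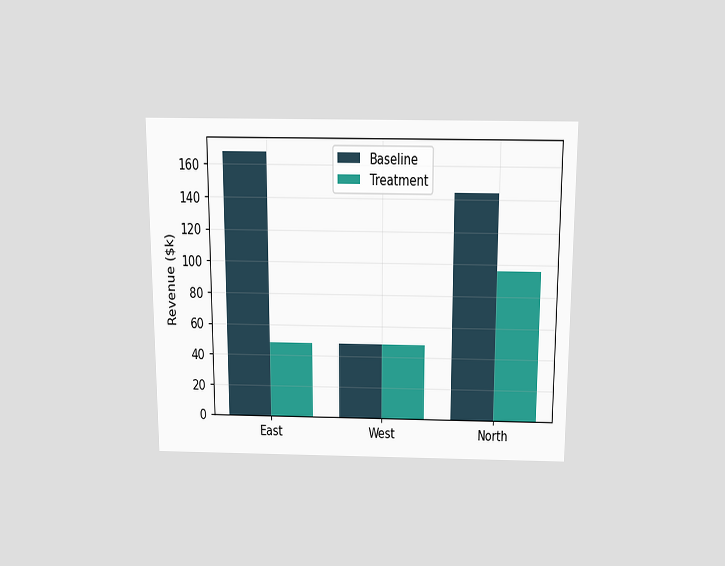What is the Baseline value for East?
The chart is viewed slightly from above. The Baseline bar at East reaches $168k on the y-axis.

$168k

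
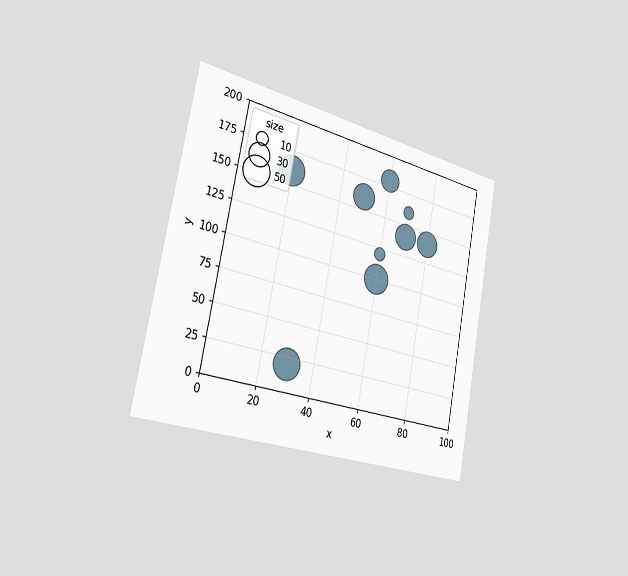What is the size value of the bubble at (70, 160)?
10

The chart is tilted about 11° clockwise and viewed slightly from the left. Matching the bubble at (70, 160) against the size legend gives 10.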